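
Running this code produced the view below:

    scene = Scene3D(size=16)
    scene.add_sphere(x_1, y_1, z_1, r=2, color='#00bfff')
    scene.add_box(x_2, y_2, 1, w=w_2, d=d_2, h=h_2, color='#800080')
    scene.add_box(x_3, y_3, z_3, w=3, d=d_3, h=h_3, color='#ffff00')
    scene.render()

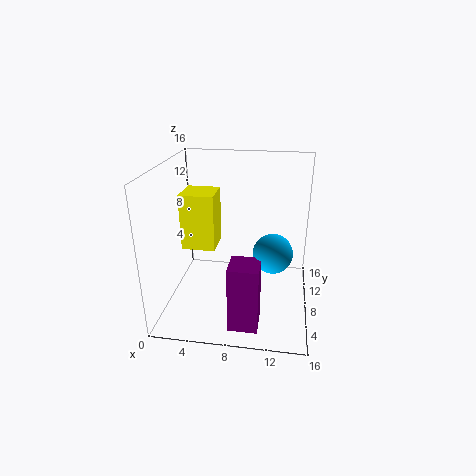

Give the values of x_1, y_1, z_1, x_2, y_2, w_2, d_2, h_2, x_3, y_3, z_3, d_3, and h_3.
x_1 = 12
y_1 = 5
z_1 = 8
x_2 = 8
y_2 = 1
w_2 = 3
d_2 = 3
h_2 = 7
x_3 = 4
y_3 = 1
z_3 = 10
d_3 = 3
h_3 = 5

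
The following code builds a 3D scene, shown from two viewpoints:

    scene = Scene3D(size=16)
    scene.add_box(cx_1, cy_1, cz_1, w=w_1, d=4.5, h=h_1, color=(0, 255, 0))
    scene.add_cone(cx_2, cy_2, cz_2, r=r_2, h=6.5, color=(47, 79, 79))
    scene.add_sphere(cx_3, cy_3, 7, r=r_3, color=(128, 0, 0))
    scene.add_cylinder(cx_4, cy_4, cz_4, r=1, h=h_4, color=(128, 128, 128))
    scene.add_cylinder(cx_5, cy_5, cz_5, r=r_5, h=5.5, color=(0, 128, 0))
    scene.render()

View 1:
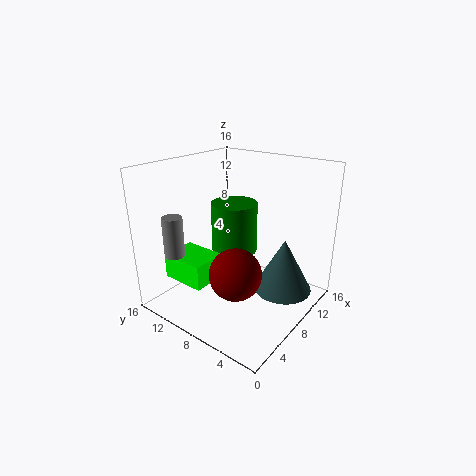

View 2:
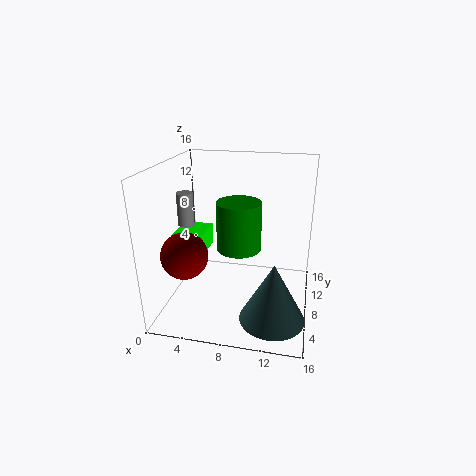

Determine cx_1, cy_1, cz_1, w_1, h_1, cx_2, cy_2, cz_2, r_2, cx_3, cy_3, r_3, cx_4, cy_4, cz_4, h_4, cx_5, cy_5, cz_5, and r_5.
cx_1 = 0.5
cy_1 = 7
cz_1 = 5.5
w_1 = 3.5
h_1 = 2.5
cx_2 = 12.5
cy_2 = 4.5
cz_2 = 0.5
r_2 = 3.5
cx_3 = 3
cy_3 = 4.5
r_3 = 2.5
cx_4 = 1
cy_4 = 10.5
cz_4 = 8
h_4 = 4
cx_5 = 8
cy_5 = 8.5
cz_5 = 6.5
r_5 = 2.5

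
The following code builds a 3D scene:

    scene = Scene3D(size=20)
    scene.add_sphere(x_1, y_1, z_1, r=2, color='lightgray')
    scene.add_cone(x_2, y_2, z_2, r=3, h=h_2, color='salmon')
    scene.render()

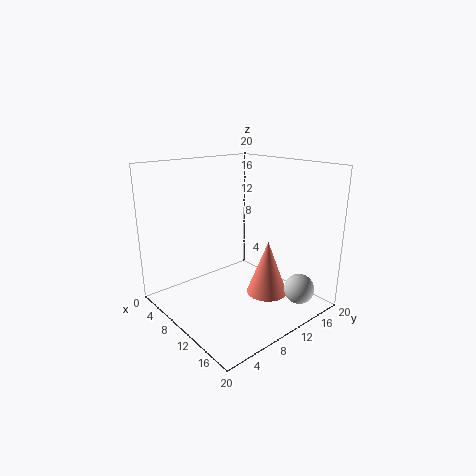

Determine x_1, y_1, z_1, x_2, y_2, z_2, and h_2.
x_1 = 18; y_1 = 14; z_1 = 4; x_2 = 12; y_2 = 14; z_2 = 1; h_2 = 8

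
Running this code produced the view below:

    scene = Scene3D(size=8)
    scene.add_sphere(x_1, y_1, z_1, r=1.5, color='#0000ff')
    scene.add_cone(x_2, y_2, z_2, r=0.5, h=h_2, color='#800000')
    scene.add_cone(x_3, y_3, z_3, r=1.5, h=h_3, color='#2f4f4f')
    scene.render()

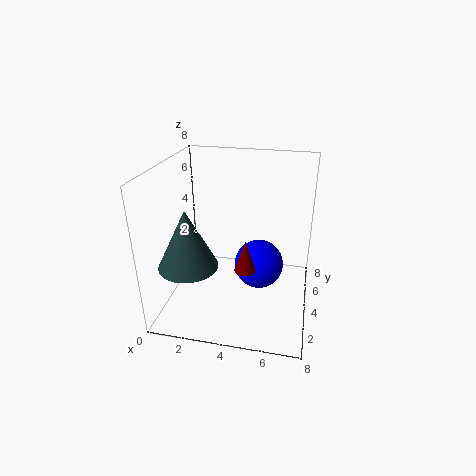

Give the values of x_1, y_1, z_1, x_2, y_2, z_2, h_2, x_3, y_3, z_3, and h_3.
x_1 = 5; y_1 = 5.5; z_1 = 1.5; x_2 = 5; y_2 = 1; z_2 = 4; h_2 = 1.5; x_3 = 2; y_3 = 1.5; z_3 = 3.5; h_3 = 3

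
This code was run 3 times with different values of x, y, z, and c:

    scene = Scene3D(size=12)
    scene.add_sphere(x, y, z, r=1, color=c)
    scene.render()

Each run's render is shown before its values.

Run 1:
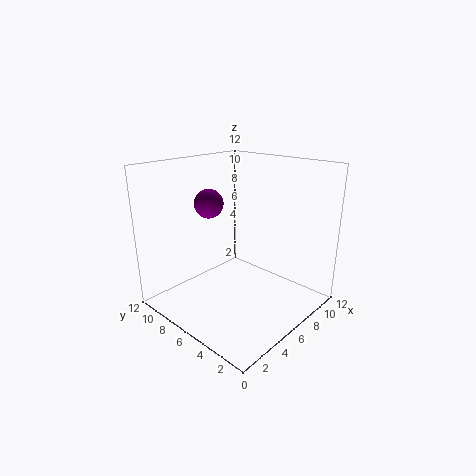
x = 2
y = 5
z = 10
c = 'purple'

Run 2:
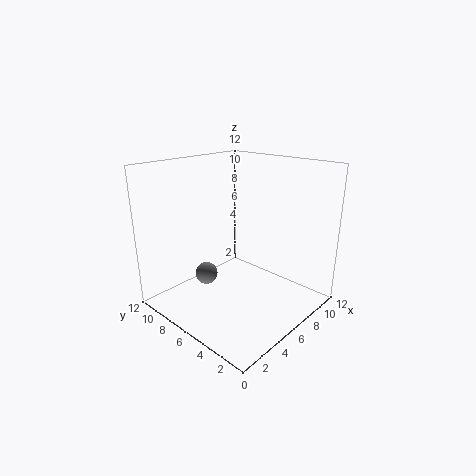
x = 5
y = 9
z = 2
c = 'gray'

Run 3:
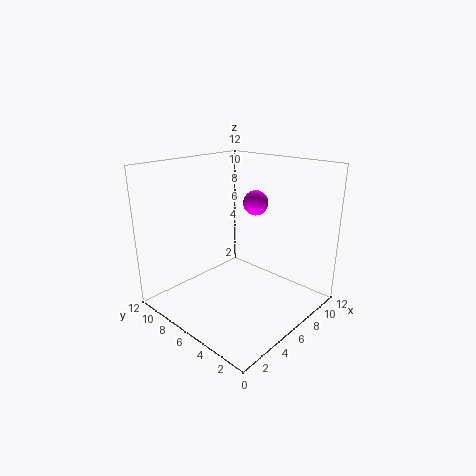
x = 7
y = 5
z = 9
c = 'magenta'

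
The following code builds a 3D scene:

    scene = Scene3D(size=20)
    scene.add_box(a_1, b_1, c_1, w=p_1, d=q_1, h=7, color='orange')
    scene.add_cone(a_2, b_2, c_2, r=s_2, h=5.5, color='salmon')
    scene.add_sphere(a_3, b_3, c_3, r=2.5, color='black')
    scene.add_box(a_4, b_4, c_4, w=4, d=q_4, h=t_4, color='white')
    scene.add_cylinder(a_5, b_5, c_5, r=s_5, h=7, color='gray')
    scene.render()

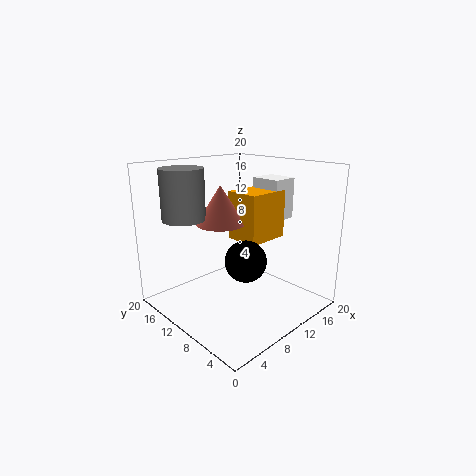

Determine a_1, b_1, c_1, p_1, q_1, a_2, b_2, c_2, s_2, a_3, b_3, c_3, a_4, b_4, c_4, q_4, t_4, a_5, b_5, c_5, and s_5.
a_1 = 11, b_1 = 8, c_1 = 9, p_1 = 6.5, q_1 = 5, a_2 = 9.5, b_2 = 13, c_2 = 11.5, s_2 = 3.5, a_3 = 6, b_3 = 4.5, c_3 = 9.5, a_4 = 15.5, b_4 = 8, c_4 = 11.5, q_4 = 4.5, t_4 = 6, a_5 = 5, b_5 = 15.5, c_5 = 12.5, s_5 = 3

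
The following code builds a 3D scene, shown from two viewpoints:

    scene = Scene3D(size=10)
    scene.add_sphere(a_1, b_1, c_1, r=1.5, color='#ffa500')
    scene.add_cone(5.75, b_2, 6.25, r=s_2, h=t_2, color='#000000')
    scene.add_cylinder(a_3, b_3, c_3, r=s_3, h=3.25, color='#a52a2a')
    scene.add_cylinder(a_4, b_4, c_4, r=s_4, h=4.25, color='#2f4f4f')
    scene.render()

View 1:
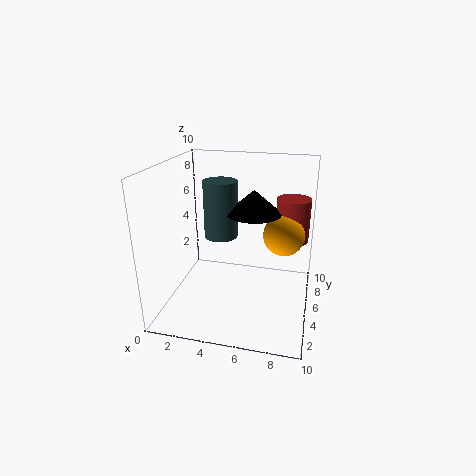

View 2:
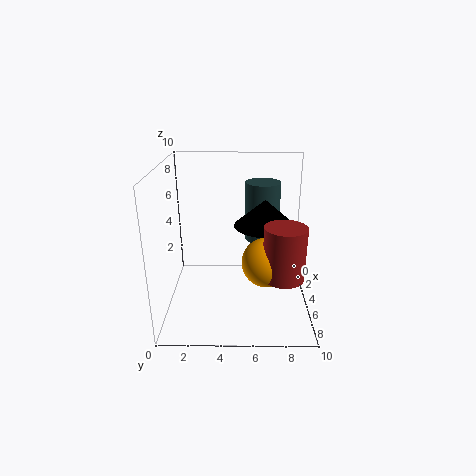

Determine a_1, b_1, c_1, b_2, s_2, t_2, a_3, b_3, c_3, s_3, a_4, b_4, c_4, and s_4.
a_1 = 8; b_1 = 6.75; c_1 = 4.75; b_2 = 6.75; s_2 = 2; t_2 = 1.75; a_3 = 8.5; b_3 = 7.75; c_3 = 4; s_3 = 1.25; a_4 = 3.25; b_4 = 6.75; c_4 = 4.25; s_4 = 1.25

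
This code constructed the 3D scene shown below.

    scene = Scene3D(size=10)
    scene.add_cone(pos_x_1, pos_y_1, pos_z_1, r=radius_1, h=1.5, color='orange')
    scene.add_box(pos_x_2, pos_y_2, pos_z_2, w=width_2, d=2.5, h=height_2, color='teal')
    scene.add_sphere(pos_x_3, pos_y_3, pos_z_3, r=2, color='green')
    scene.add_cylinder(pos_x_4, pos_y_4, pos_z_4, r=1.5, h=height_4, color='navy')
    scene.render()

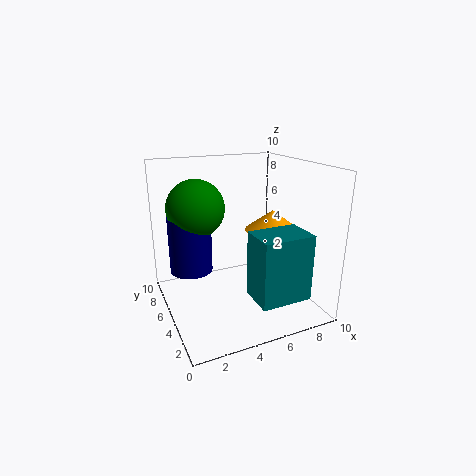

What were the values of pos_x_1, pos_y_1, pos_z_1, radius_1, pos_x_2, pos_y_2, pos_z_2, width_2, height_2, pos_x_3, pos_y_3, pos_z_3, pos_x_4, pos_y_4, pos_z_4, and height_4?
pos_x_1 = 8, pos_y_1 = 5.5, pos_z_1 = 5, radius_1 = 2, pos_x_2 = 5, pos_y_2 = 1, pos_z_2 = 1.5, width_2 = 3.5, height_2 = 4.5, pos_x_3 = 2.5, pos_y_3 = 6.5, pos_z_3 = 7, pos_x_4 = 2, pos_y_4 = 6.5, pos_z_4 = 2.5, height_4 = 4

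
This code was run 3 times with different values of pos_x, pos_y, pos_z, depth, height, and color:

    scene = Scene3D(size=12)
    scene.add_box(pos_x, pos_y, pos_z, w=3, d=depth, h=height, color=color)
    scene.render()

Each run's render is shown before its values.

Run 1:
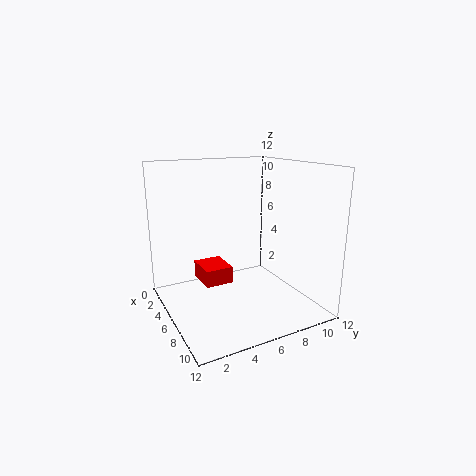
pos_x = 2; pos_y = 3.5; pos_z = 1.5; depth = 2.5; height = 1.5; color = 'red'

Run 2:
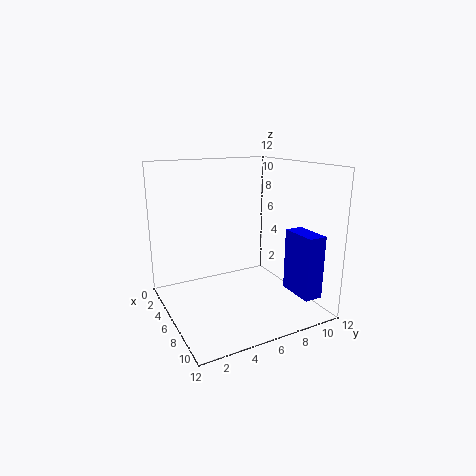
pos_x = 8.5; pos_y = 9; pos_z = 2; depth = 1.5; height = 5; color = 'blue'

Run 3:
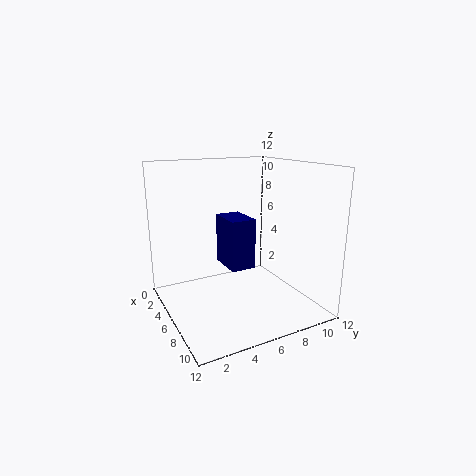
pos_x = 5; pos_y = 4.5; pos_z = 4; depth = 2; height = 4; color = 'navy'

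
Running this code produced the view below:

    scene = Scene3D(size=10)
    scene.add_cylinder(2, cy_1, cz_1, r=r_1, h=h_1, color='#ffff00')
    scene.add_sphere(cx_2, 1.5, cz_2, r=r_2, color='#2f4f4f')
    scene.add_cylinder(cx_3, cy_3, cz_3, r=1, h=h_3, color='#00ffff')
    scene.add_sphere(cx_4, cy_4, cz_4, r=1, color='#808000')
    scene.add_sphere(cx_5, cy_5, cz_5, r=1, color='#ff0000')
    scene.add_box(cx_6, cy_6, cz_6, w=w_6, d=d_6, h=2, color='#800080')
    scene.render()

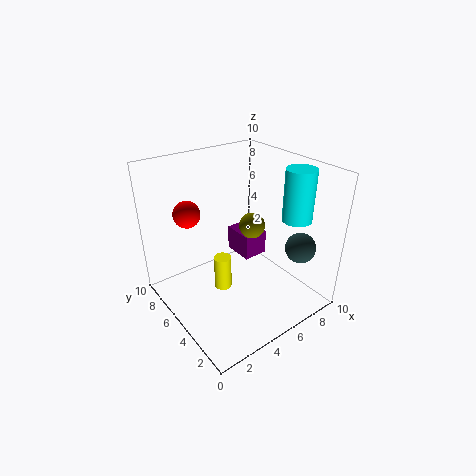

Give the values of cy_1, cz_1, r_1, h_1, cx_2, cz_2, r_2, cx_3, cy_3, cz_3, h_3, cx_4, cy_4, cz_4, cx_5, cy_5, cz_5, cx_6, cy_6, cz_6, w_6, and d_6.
cy_1 = 2.5, cz_1 = 4, r_1 = 0.5, h_1 = 2, cx_2 = 7.5, cz_2 = 5, r_2 = 1, cx_3 = 8, cy_3 = 2.5, cz_3 = 6.5, h_3 = 3.5, cx_4 = 7.5, cy_4 = 6.5, cz_4 = 4.5, cx_5 = 3, cy_5 = 8.5, cz_5 = 6, cx_6 = 7, cy_6 = 6.5, cz_6 = 1.5, w_6 = 2, d_6 = 2.5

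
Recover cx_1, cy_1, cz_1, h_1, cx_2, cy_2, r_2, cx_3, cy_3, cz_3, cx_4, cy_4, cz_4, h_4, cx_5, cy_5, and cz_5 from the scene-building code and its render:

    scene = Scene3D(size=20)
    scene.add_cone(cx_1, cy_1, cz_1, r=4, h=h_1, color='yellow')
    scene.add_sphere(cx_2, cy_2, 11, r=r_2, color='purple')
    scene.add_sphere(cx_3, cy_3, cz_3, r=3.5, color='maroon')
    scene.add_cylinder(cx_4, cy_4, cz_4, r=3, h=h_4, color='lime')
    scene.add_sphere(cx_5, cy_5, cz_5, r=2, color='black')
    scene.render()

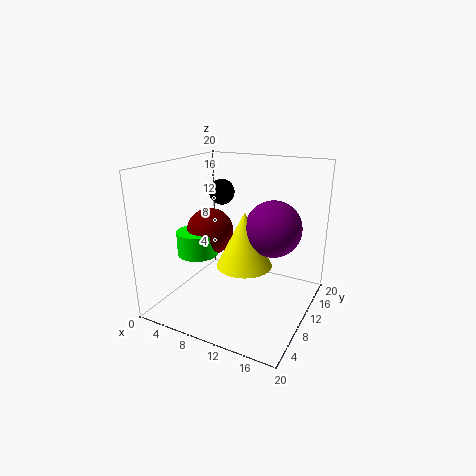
cx_1 = 10.5; cy_1 = 11; cz_1 = 5.5; h_1 = 8; cx_2 = 14; cy_2 = 13; r_2 = 4; cx_3 = 4.5; cy_3 = 11.5; cz_3 = 9.5; cx_4 = 3.5; cy_4 = 9.5; cz_4 = 6.5; h_4 = 3.5; cx_5 = 4; cy_5 = 16; cz_5 = 14.5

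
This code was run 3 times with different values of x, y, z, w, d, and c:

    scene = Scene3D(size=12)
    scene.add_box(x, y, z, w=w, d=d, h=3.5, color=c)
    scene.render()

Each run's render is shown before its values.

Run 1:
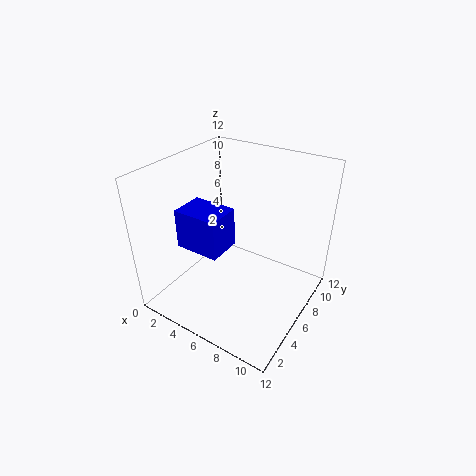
x = 1; y = 4; z = 4.5; w = 4; d = 3; c = 'blue'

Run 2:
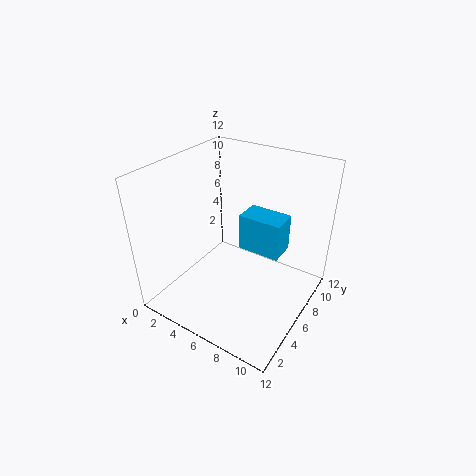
x = 4.5; y = 8.5; z = 3; w = 4; d = 2.5; c = 'deepskyblue'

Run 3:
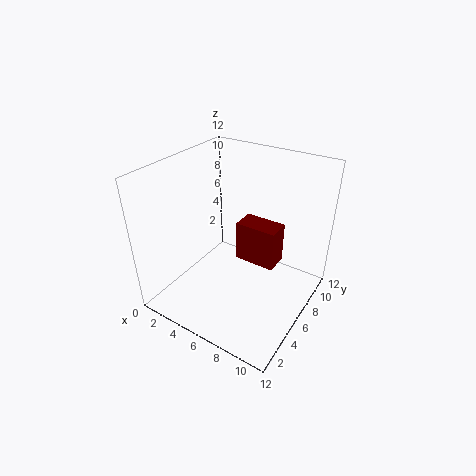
x = 5.5; y = 6.5; z = 3.5; w = 3.5; d = 2; c = 'maroon'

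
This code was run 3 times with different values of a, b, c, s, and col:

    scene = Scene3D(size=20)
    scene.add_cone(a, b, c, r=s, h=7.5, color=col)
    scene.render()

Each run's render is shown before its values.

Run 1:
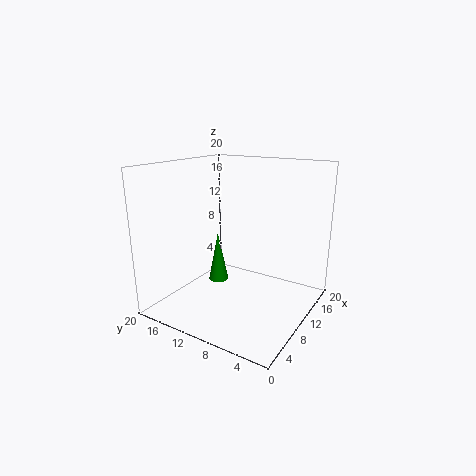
a = 11.5, b = 14.5, c = 2, s = 1.5, col = 'green'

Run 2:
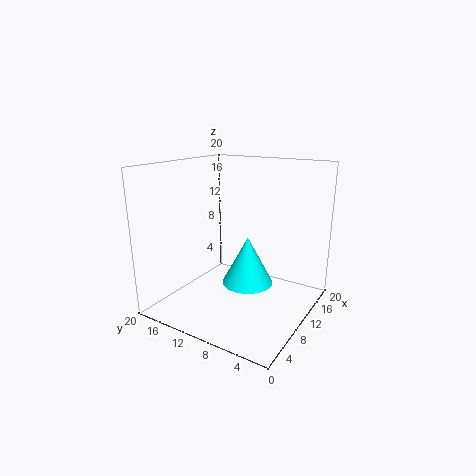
a = 14.5, b = 11, c = 1, s = 4, col = 'cyan'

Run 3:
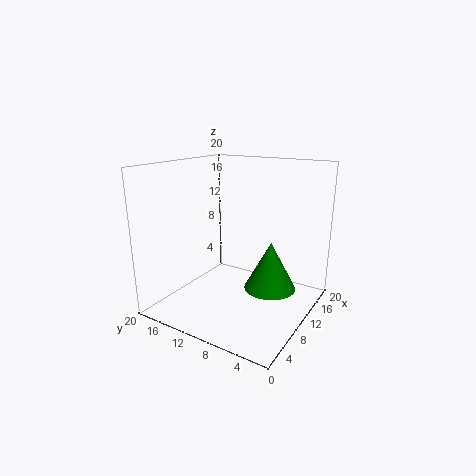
a = 15.5, b = 7.5, c = 0.5, s = 4, col = 'green'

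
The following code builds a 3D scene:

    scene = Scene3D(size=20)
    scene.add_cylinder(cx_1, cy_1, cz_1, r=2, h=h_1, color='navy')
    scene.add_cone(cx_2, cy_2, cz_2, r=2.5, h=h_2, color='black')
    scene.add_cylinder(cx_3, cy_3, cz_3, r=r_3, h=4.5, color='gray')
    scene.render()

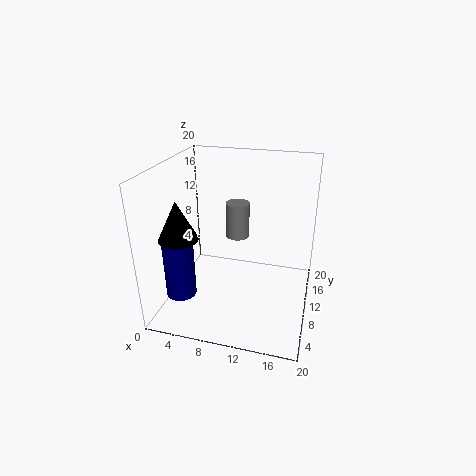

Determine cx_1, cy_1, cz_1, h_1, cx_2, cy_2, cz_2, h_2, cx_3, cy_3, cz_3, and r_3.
cx_1 = 3.5; cy_1 = 4.5; cz_1 = 3.5; h_1 = 8.5; cx_2 = 4; cy_2 = 4; cz_2 = 12; h_2 = 5; cx_3 = 10.5; cy_3 = 8; cz_3 = 11.5; r_3 = 1.5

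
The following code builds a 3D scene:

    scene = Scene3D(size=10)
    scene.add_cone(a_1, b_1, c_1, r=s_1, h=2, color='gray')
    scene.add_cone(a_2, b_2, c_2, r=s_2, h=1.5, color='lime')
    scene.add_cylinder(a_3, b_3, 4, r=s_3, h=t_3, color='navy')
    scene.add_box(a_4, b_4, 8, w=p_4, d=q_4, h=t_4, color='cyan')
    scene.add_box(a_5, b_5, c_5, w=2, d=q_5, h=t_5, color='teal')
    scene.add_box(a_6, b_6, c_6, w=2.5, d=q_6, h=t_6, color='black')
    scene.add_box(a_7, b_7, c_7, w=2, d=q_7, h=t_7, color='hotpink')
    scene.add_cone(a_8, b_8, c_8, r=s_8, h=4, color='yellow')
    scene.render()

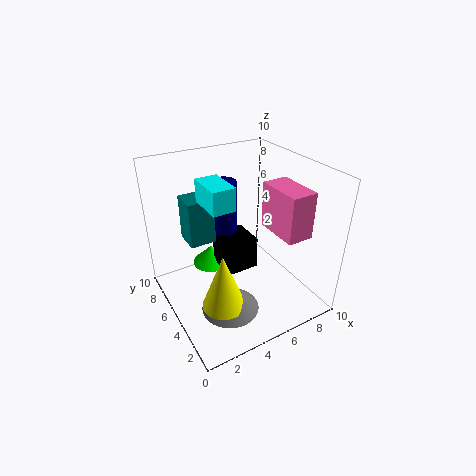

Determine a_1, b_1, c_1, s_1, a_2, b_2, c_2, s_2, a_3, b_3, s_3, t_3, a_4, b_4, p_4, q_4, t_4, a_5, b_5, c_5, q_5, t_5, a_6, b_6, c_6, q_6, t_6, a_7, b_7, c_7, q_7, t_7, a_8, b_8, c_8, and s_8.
a_1 = 3.5; b_1 = 3.5; c_1 = 0.5; s_1 = 2; a_2 = 4.5; b_2 = 8.5; c_2 = 1; s_2 = 1.5; a_3 = 5.5; b_3 = 8; s_3 = 1; t_3 = 4; a_4 = 2.5; b_4 = 3.5; p_4 = 1.5; q_4 = 2.5; t_4 = 1.5; a_5 = 2.5; b_5 = 7.5; c_5 = 3.5; q_5 = 2; t_5 = 3.5; a_6 = 4.5; b_6 = 5.5; c_6 = 1.5; q_6 = 2.5; t_6 = 2.5; a_7 = 8; b_7 = 3; c_7 = 4.5; q_7 = 3.5; t_7 = 3.5; a_8 = 3; b_8 = 3.5; c_8 = 1; s_8 = 1.5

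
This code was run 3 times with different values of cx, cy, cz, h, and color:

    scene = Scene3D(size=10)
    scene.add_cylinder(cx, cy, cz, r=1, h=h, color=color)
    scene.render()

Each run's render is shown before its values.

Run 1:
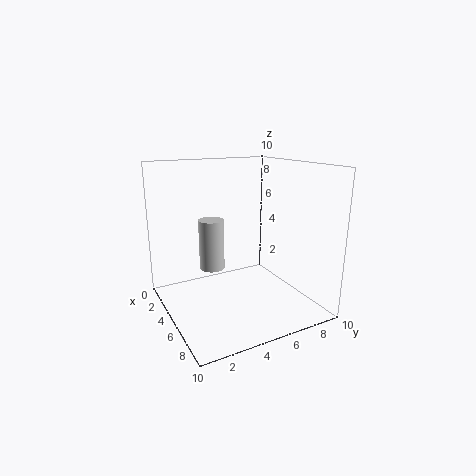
cx = 1.5, cy = 4.5, cz = 1.5, h = 4, color = 'lightgray'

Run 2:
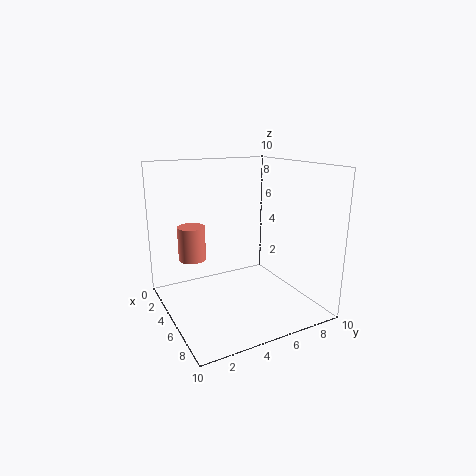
cx = 2.5, cy = 2.5, cz = 3, h = 2.5, color = 'salmon'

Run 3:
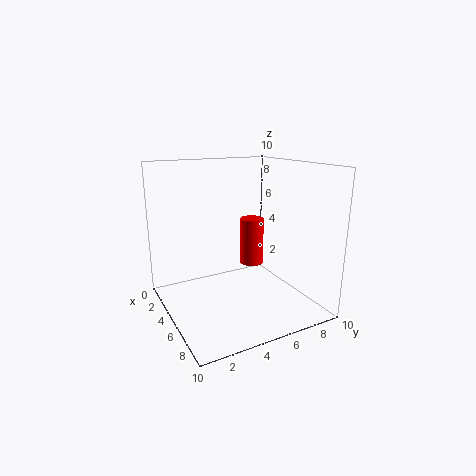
cx = 1, cy = 8.5, cz = 1, h = 4, color = 'red'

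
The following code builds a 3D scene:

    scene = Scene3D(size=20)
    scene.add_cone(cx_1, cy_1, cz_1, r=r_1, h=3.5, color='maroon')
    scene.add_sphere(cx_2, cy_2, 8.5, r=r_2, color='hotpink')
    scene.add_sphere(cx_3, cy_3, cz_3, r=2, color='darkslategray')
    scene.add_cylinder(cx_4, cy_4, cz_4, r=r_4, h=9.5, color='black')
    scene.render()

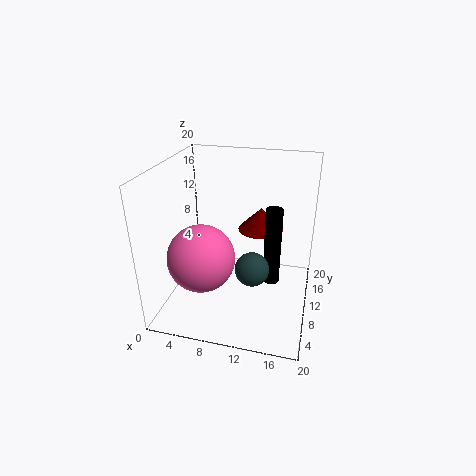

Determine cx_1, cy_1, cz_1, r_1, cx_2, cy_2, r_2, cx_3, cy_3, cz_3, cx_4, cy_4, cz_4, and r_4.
cx_1 = 12
cy_1 = 16.5
cz_1 = 8.5
r_1 = 3.5
cx_2 = 6
cy_2 = 6
r_2 = 4.5
cx_3 = 13.5
cy_3 = 3
cz_3 = 10
cx_4 = 15.5
cy_4 = 5
cz_4 = 7.5
r_4 = 1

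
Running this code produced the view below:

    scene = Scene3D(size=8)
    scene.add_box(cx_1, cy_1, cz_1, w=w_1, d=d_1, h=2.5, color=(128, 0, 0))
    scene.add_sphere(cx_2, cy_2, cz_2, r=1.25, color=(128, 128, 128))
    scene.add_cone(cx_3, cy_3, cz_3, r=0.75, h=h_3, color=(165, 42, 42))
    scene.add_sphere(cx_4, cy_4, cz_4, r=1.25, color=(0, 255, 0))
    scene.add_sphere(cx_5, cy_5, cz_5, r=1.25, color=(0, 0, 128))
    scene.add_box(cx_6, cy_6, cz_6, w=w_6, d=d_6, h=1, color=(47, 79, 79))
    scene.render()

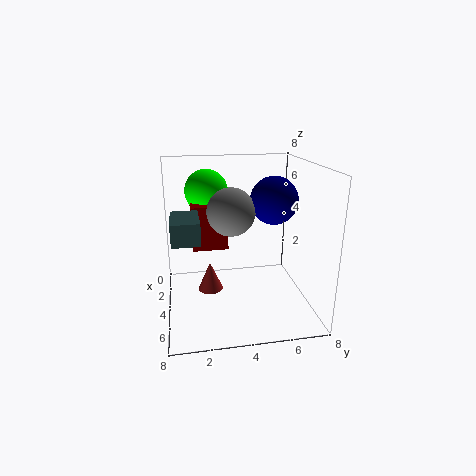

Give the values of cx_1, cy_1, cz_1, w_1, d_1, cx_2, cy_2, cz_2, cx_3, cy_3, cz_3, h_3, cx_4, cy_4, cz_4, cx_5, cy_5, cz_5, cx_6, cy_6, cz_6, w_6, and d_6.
cx_1 = 2; cy_1 = 1.5; cz_1 = 3.25; w_1 = 1.75; d_1 = 2; cx_2 = 4.75; cy_2 = 3.5; cz_2 = 5.75; cx_3 = 2.75; cy_3 = 2.5; cz_3 = 0.25; h_3 = 1.75; cx_4 = 2; cy_4 = 2.5; cz_4 = 6.25; cx_5 = 4.75; cy_5 = 5.75; cz_5 = 6.25; cx_6 = 5.75; cy_6 = 0.5; cz_6 = 5.25; w_6 = 2; d_6 = 1.25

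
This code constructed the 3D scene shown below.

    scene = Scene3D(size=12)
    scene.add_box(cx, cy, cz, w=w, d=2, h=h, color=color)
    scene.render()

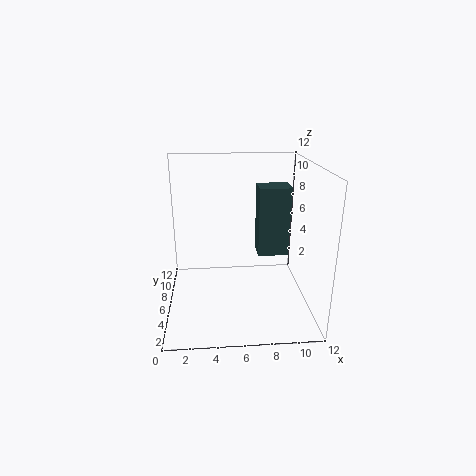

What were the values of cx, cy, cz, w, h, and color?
cx = 7.5; cy = 4.5; cz = 5; w = 2.5; h = 5.5; color = 'darkslategray'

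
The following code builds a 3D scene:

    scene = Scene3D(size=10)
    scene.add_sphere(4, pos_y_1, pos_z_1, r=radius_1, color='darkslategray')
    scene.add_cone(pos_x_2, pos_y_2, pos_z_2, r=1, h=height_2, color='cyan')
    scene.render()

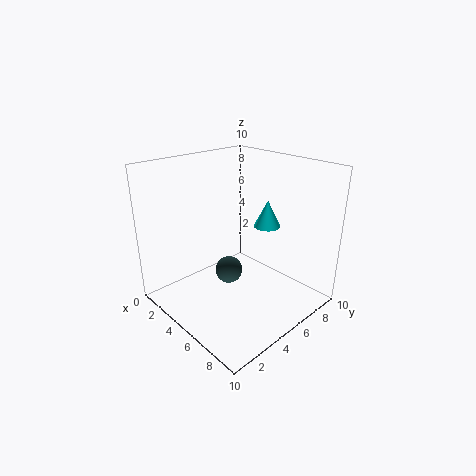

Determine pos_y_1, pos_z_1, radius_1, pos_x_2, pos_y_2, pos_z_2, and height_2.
pos_y_1 = 5; pos_z_1 = 2; radius_1 = 1; pos_x_2 = 5; pos_y_2 = 8; pos_z_2 = 5; height_2 = 2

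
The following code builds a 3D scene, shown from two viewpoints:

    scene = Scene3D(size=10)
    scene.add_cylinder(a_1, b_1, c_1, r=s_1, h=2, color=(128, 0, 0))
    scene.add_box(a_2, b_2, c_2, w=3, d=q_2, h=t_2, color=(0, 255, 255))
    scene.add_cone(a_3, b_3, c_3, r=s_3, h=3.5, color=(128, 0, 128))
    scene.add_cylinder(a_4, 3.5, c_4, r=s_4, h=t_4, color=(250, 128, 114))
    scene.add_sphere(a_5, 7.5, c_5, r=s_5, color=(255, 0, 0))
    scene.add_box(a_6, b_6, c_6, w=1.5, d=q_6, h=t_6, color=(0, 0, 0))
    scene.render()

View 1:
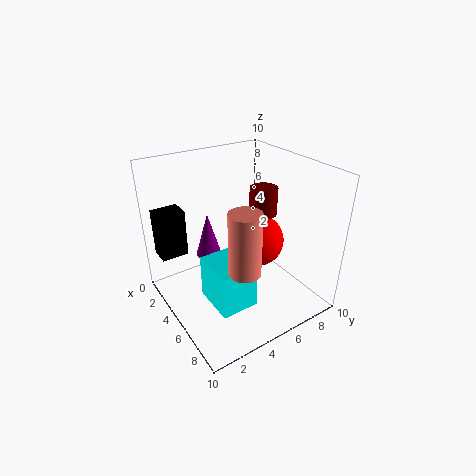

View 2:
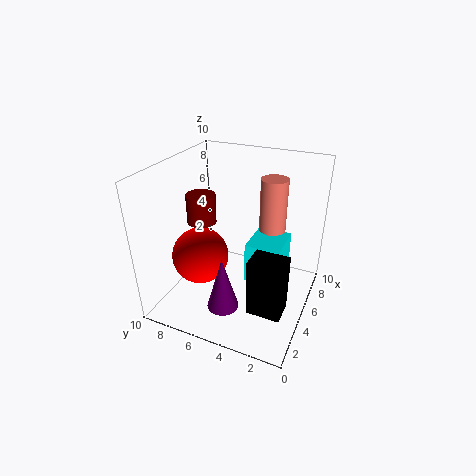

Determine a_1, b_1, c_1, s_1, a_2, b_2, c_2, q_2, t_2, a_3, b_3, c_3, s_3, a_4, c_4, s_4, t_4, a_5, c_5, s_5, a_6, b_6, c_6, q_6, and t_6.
a_1 = 4.5, b_1 = 7.5, c_1 = 6, s_1 = 1, a_2 = 5, b_2 = 2, c_2 = 1.5, q_2 = 2.5, t_2 = 3, a_3 = 1.5, b_3 = 4.5, c_3 = 2, s_3 = 1, a_4 = 8, c_4 = 4.5, s_4 = 1, t_4 = 4, a_5 = 4, c_5 = 3.5, s_5 = 2, a_6 = 0.5, b_6 = 0.5, c_6 = 3, q_6 = 2, t_6 = 3.5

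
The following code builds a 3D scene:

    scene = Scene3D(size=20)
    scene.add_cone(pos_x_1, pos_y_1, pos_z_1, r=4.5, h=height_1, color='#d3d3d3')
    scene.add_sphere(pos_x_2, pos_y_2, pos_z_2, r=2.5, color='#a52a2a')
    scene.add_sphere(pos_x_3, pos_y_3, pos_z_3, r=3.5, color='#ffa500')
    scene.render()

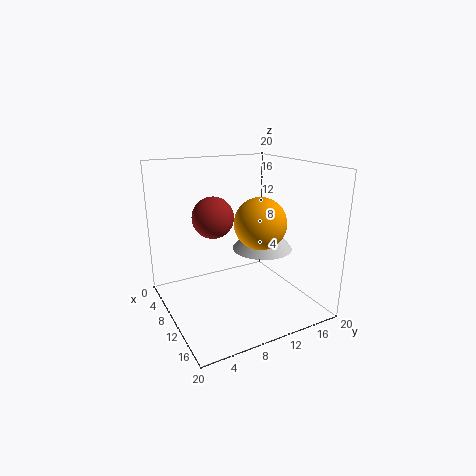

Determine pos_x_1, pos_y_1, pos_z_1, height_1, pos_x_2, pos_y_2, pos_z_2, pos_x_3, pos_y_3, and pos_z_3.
pos_x_1 = 8.5; pos_y_1 = 15; pos_z_1 = 7; height_1 = 5.5; pos_x_2 = 13; pos_y_2 = 5; pos_z_2 = 14.5; pos_x_3 = 12.5; pos_y_3 = 12; pos_z_3 = 12.5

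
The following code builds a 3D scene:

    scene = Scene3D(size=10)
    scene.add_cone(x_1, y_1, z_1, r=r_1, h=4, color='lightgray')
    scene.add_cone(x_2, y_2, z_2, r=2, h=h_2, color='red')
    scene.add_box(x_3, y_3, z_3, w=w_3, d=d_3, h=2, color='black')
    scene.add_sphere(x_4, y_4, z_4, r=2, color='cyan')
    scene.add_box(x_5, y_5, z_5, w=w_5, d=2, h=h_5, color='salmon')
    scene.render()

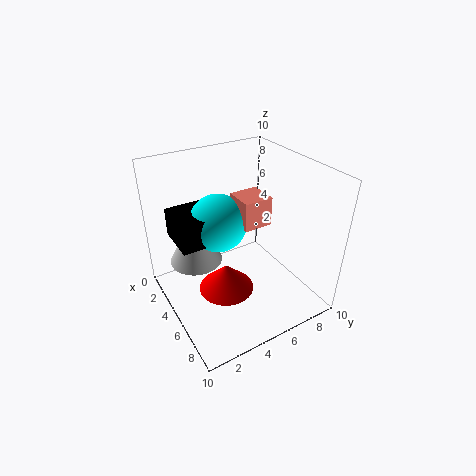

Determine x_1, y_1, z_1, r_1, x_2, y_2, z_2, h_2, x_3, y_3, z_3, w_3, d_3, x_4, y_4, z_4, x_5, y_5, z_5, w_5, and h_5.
x_1 = 2
y_1 = 3
z_1 = 2
r_1 = 2
x_2 = 5
y_2 = 4
z_2 = 1
h_2 = 2
x_3 = 2
y_3 = 1
z_3 = 5
w_3 = 3
d_3 = 3
x_4 = 4
y_4 = 4
z_4 = 6
x_5 = 4
y_5 = 5
z_5 = 6
w_5 = 2
h_5 = 2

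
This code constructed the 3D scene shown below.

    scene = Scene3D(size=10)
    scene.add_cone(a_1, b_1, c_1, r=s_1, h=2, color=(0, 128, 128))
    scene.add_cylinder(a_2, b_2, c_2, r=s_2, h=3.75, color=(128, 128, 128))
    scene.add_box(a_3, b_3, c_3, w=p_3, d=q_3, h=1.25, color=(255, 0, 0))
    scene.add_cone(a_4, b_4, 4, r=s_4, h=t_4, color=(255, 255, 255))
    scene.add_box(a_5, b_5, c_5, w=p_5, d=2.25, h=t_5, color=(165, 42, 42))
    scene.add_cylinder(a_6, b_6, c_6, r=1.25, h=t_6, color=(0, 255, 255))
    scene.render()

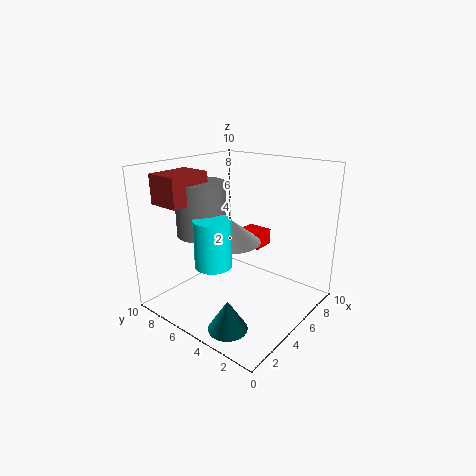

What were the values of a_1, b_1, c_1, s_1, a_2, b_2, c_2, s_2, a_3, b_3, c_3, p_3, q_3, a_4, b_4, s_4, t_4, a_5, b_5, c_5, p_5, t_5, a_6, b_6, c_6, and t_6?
a_1 = 1.5, b_1 = 3, c_1 = 0.5, s_1 = 1.25, a_2 = 4, b_2 = 7.5, c_2 = 5, s_2 = 1.75, a_3 = 7.75, b_3 = 5.25, c_3 = 3, p_3 = 1.75, q_3 = 2, a_4 = 6, b_4 = 6.5, s_4 = 2.25, t_4 = 1.75, a_5 = 1.25, b_5 = 7, c_5 = 7.5, p_5 = 3, t_5 = 2, a_6 = 3, b_6 = 5.5, c_6 = 3.5, t_6 = 3.25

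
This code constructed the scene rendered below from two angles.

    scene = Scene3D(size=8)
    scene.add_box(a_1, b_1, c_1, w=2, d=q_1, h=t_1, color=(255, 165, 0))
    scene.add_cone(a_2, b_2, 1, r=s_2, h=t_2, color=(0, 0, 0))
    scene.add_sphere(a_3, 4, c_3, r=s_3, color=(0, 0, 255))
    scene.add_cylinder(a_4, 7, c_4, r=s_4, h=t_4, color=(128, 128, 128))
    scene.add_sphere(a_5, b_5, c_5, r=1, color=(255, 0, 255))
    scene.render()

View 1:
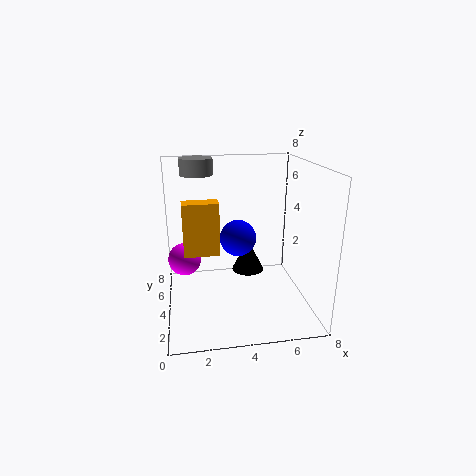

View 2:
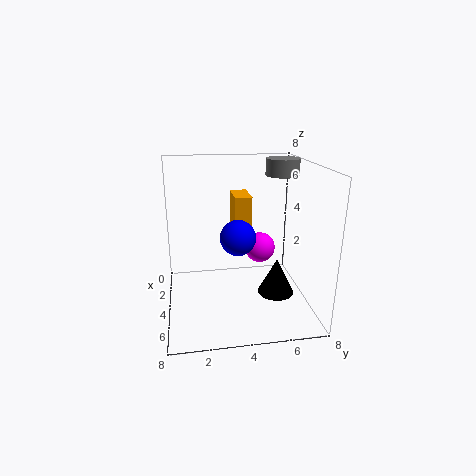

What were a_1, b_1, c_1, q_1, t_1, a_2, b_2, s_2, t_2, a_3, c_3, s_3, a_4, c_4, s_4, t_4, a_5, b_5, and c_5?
a_1 = 1
b_1 = 4
c_1 = 3
q_1 = 1
t_1 = 3
a_2 = 5
b_2 = 6
s_2 = 1
t_2 = 2
a_3 = 4
c_3 = 4
s_3 = 1
a_4 = 2
c_4 = 7
s_4 = 1
t_4 = 1
a_5 = 1
b_5 = 6
c_5 = 2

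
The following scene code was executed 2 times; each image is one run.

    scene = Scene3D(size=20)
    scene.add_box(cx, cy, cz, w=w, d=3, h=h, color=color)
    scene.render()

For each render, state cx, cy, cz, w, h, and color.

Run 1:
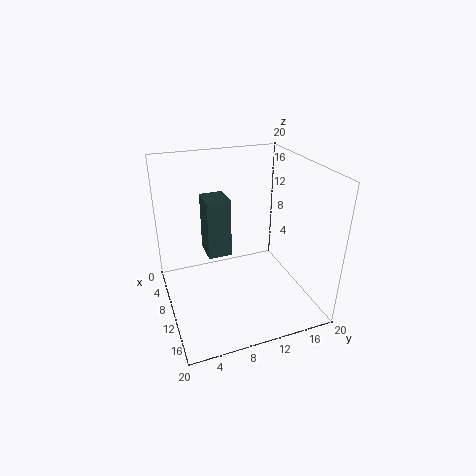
cx = 9.5, cy = 5, cz = 9.5, w = 3.5, h = 7.5, color = 'darkslategray'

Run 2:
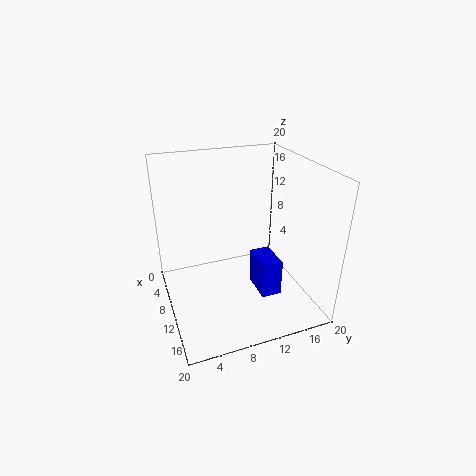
cx = 7.5, cy = 13, cz = 0.5, w = 5, h = 5.5, color = 'blue'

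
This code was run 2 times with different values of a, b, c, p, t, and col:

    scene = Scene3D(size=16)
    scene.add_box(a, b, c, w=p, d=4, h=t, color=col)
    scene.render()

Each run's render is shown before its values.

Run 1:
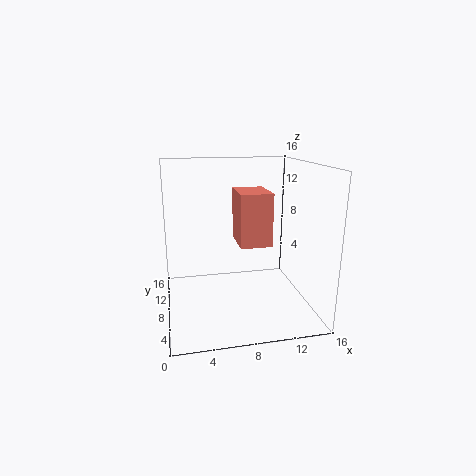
a = 7; b = 2; c = 9; p = 3; t = 5; col = 'salmon'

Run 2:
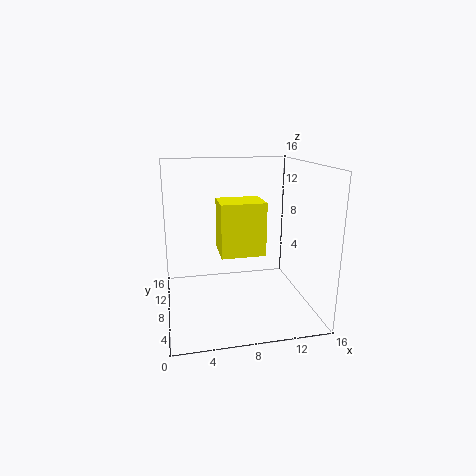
a = 6; b = 7; c = 6; p = 5; t = 6; col = 'yellow'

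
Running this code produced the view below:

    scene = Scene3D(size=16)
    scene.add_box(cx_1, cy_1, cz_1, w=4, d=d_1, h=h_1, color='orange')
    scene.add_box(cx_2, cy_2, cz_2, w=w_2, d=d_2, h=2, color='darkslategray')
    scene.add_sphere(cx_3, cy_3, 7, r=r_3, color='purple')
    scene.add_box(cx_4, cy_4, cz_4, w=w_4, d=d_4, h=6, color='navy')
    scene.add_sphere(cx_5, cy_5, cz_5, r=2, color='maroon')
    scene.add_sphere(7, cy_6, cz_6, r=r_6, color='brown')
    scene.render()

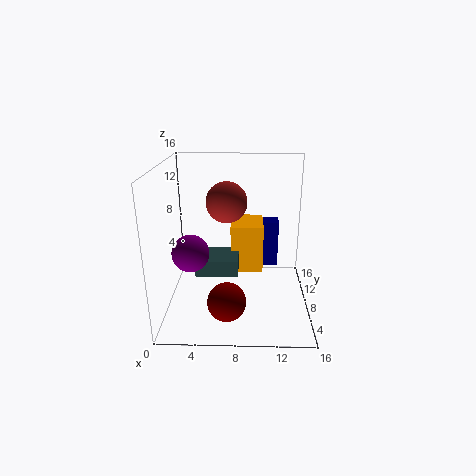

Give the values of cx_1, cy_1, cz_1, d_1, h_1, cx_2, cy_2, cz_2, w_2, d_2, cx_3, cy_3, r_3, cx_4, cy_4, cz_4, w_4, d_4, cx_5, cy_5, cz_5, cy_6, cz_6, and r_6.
cx_1 = 7
cy_1 = 11
cz_1 = 2
d_1 = 5
h_1 = 6
cx_2 = 3
cy_2 = 8
cz_2 = 3
w_2 = 5
d_2 = 4
cx_3 = 3
cy_3 = 6
r_3 = 2
cx_4 = 10
cy_4 = 13
cz_4 = 2
w_4 = 3
d_4 = 2
cx_5 = 7
cy_5 = 3
cz_5 = 3
cy_6 = 5
cz_6 = 13
r_6 = 2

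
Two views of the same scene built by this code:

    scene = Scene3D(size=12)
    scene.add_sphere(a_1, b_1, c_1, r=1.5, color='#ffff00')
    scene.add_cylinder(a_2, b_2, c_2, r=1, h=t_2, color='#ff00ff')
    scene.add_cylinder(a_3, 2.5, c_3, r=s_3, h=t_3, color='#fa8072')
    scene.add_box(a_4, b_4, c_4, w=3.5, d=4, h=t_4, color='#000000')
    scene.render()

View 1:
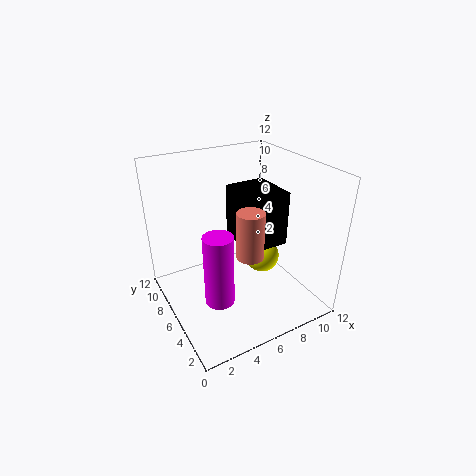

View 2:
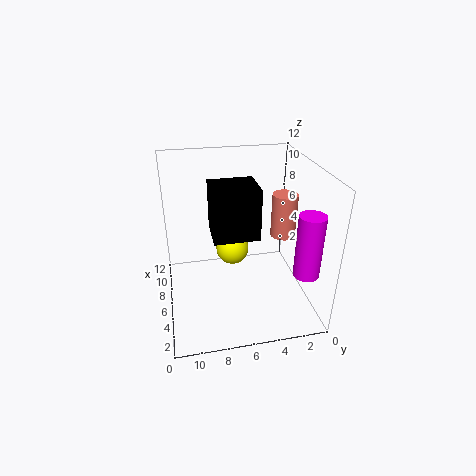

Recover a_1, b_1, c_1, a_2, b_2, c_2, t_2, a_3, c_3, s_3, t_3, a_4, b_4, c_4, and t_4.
a_1 = 8.5
b_1 = 6
c_1 = 3.5
a_2 = 2
b_2 = 1.5
c_2 = 4.5
t_2 = 5
a_3 = 5
c_3 = 6.5
s_3 = 1
t_3 = 3.5
a_4 = 6
b_4 = 4
c_4 = 5.5
t_4 = 4.5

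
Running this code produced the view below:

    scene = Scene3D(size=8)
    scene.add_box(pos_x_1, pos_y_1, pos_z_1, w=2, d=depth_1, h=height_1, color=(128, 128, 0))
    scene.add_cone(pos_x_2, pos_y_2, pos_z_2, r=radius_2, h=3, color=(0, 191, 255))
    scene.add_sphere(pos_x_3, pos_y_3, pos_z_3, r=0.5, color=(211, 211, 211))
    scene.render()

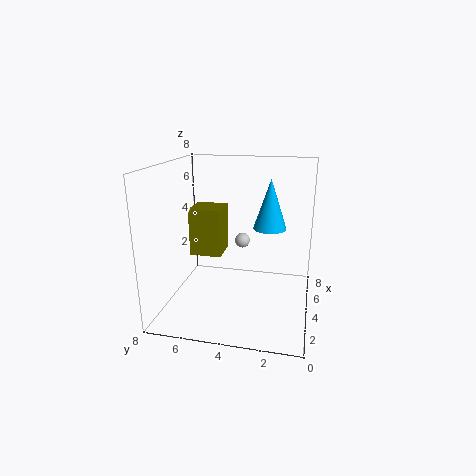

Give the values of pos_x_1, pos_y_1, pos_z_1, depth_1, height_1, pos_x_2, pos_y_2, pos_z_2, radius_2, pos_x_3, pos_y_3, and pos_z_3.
pos_x_1 = 5.5
pos_y_1 = 5.5
pos_z_1 = 2
depth_1 = 2
height_1 = 3
pos_x_2 = 6
pos_y_2 = 2.5
pos_z_2 = 4
radius_2 = 1
pos_x_3 = 7.5
pos_y_3 = 4.5
pos_z_3 = 2.5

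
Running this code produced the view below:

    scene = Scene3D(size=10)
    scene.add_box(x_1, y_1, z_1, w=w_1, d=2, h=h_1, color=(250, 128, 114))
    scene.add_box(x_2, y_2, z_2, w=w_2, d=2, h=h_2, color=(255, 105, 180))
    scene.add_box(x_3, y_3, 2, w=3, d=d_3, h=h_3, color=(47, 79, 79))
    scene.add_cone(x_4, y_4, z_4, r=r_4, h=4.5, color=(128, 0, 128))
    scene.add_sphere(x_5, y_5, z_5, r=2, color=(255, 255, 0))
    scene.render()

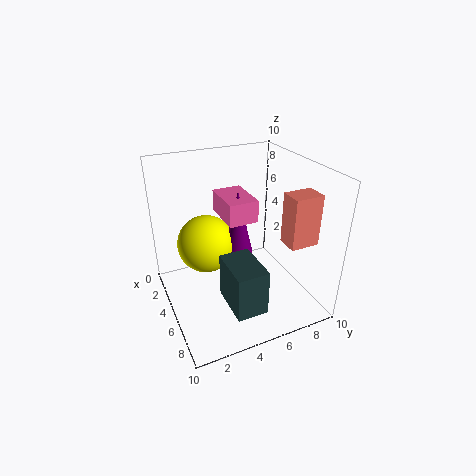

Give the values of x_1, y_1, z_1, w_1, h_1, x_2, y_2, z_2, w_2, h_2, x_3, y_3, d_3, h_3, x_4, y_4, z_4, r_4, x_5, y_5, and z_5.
x_1 = 6.5; y_1 = 7.5; z_1 = 5; w_1 = 1.5; h_1 = 3.5; x_2 = 3; y_2 = 4; z_2 = 6.5; w_2 = 3; h_2 = 1.5; x_3 = 6.5; y_3 = 3; d_3 = 2; h_3 = 3; x_4 = 5; y_4 = 5; z_4 = 4; r_4 = 1; x_5 = 4; y_5 = 3; z_5 = 4.5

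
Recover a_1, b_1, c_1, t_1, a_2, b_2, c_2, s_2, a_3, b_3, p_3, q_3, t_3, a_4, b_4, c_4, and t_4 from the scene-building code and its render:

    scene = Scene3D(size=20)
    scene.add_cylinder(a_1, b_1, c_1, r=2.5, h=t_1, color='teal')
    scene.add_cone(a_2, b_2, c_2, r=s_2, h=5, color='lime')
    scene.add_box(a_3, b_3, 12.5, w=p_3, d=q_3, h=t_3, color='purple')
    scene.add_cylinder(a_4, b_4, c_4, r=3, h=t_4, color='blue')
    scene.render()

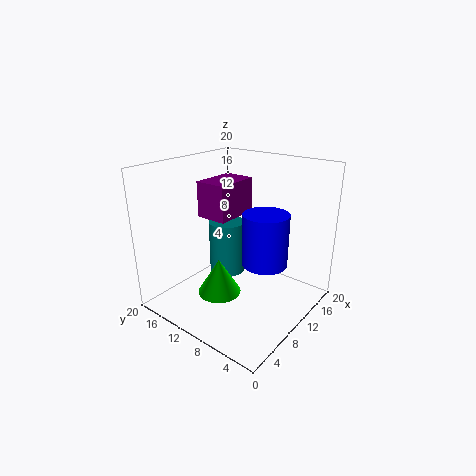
a_1 = 10, b_1 = 12, c_1 = 4.5, t_1 = 7.5, a_2 = 7, b_2 = 11, c_2 = 2.5, s_2 = 3, a_3 = 8, b_3 = 11, p_3 = 6.5, q_3 = 4.5, t_3 = 5, a_4 = 10, b_4 = 5.5, c_4 = 7.5, t_4 = 7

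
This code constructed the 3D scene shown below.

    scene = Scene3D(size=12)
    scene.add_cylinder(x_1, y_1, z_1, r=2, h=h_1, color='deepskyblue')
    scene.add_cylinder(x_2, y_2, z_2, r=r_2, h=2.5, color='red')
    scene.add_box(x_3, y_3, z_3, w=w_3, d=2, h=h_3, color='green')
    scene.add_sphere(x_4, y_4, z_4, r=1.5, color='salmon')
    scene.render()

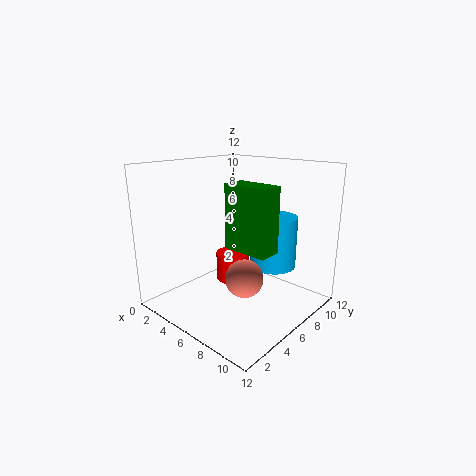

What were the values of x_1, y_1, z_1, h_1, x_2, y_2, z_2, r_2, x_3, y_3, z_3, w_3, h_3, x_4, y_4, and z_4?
x_1 = 7.5, y_1 = 9, z_1 = 3, h_1 = 4.5, x_2 = 4.5, y_2 = 7, z_2 = 1.5, r_2 = 1.5, x_3 = 5, y_3 = 5.5, z_3 = 5, w_3 = 4, h_3 = 5.5, x_4 = 8, y_4 = 4.5, z_4 = 3.5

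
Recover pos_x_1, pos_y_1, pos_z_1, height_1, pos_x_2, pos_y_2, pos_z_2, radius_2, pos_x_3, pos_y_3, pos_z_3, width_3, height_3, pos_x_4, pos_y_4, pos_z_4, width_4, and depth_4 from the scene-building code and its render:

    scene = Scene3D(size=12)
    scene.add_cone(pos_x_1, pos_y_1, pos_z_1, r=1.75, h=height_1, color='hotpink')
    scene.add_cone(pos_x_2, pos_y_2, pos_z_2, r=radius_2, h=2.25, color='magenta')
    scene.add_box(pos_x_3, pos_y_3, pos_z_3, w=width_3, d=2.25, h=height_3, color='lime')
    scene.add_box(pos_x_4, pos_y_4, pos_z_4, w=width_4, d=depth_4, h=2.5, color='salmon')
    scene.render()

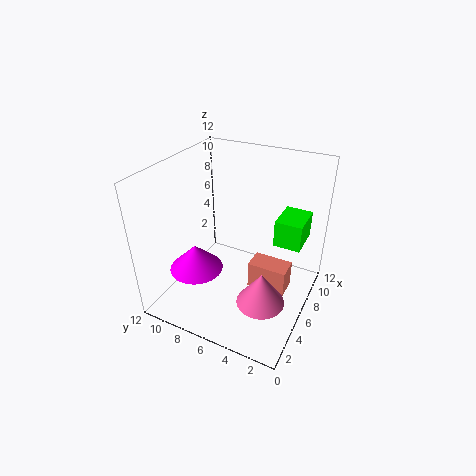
pos_x_1 = 2.25; pos_y_1 = 2.25; pos_z_1 = 3.75; height_1 = 2.5; pos_x_2 = 4; pos_y_2 = 9; pos_z_2 = 3.25; radius_2 = 2.25; pos_x_3 = 7; pos_y_3 = 1; pos_z_3 = 5.5; width_3 = 3; height_3 = 2.25; pos_x_4 = 7; pos_y_4 = 2; pos_z_4 = 0.25; width_4 = 2; depth_4 = 3.5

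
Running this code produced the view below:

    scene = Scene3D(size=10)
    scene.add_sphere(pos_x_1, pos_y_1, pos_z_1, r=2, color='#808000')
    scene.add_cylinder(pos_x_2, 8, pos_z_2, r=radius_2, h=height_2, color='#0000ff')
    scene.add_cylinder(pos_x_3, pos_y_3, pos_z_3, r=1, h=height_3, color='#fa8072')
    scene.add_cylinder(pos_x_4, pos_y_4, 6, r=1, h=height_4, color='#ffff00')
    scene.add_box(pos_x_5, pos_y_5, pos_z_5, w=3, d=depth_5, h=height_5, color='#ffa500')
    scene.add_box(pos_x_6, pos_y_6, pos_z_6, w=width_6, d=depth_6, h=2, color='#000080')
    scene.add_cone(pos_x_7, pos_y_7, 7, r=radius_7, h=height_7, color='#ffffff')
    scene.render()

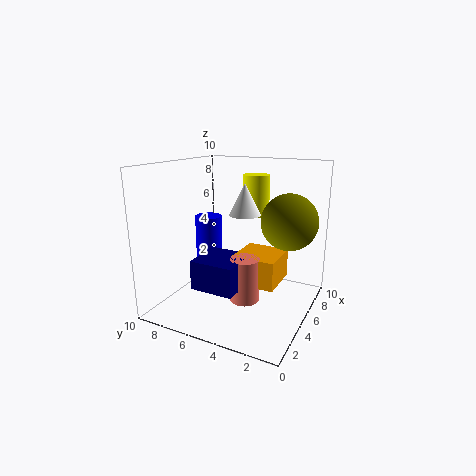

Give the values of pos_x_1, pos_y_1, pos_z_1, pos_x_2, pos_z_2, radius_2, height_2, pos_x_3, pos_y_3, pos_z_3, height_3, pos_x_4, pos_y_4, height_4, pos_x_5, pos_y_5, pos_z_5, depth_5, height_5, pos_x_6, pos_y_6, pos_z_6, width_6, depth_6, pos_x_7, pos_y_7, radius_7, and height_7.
pos_x_1 = 7; pos_y_1 = 2; pos_z_1 = 6; pos_x_2 = 6; pos_z_2 = 2; radius_2 = 1; height_2 = 4; pos_x_3 = 4; pos_y_3 = 4; pos_z_3 = 1; height_3 = 3; pos_x_4 = 8; pos_y_4 = 5; height_4 = 3; pos_x_5 = 4; pos_y_5 = 2; pos_z_5 = 2; depth_5 = 3; height_5 = 2; pos_x_6 = 2; pos_y_6 = 4; pos_z_6 = 2; width_6 = 3; depth_6 = 3; pos_x_7 = 4; pos_y_7 = 4; radius_7 = 1; height_7 = 2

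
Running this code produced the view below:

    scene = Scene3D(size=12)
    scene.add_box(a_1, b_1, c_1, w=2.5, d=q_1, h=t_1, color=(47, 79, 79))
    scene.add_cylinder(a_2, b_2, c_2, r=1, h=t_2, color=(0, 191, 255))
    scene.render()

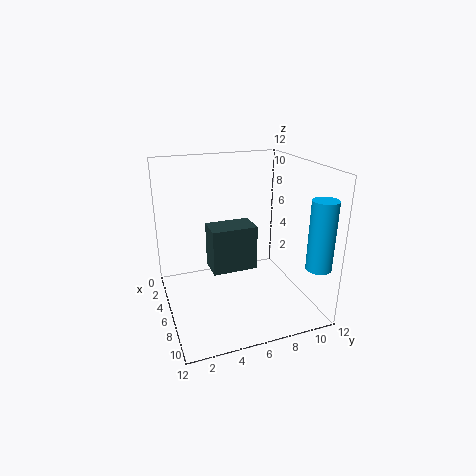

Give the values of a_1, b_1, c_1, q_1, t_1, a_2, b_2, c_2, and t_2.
a_1 = 3
b_1 = 4
c_1 = 2.5
q_1 = 4
t_1 = 4
a_2 = 10.5
b_2 = 11
c_2 = 4.5
t_2 = 5.5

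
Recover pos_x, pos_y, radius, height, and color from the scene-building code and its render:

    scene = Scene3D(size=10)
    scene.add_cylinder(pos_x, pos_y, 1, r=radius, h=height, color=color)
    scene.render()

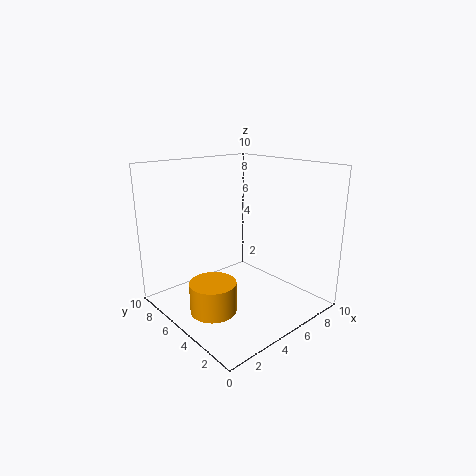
pos_x = 2; pos_y = 4; radius = 1.5; height = 2; color = 'orange'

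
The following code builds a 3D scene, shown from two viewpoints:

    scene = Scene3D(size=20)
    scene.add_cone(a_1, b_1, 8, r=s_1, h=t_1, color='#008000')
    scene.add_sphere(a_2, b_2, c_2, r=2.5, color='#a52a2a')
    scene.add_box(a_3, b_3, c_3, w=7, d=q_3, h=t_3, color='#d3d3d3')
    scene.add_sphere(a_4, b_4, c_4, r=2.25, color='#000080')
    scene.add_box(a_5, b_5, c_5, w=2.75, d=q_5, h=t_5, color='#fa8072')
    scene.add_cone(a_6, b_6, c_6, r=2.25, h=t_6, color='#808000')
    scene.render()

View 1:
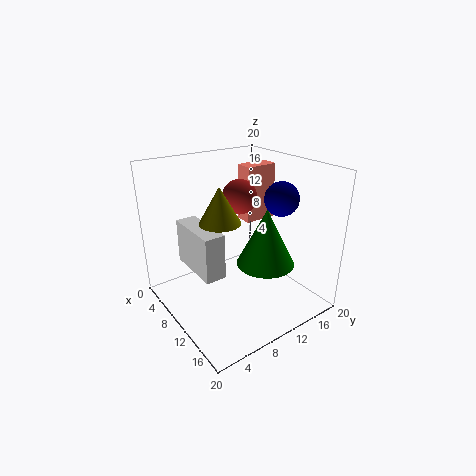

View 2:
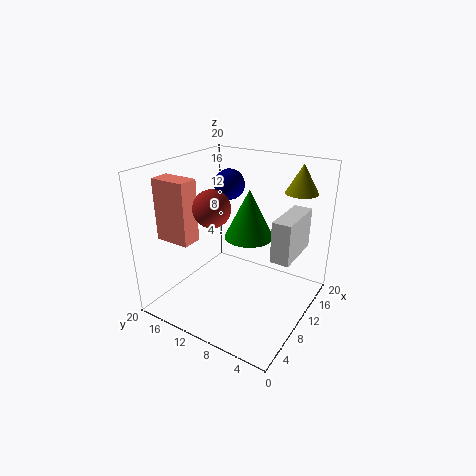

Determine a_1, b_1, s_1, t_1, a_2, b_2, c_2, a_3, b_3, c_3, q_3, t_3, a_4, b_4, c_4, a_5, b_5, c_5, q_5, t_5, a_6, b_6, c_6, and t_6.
a_1 = 14.75
b_1 = 11
s_1 = 3.75
t_1 = 7.5
a_2 = 7.25
b_2 = 12.25
c_2 = 14.75
a_3 = 8.5
b_3 = 1.75
c_3 = 8.75
q_3 = 2.5
t_3 = 5.5
a_4 = 14
b_4 = 14
c_4 = 16
a_5 = 4
b_5 = 14.25
c_5 = 10
q_5 = 5
t_5 = 8.5
a_6 = 15.75
b_6 = 3.5
c_6 = 16
t_6 = 4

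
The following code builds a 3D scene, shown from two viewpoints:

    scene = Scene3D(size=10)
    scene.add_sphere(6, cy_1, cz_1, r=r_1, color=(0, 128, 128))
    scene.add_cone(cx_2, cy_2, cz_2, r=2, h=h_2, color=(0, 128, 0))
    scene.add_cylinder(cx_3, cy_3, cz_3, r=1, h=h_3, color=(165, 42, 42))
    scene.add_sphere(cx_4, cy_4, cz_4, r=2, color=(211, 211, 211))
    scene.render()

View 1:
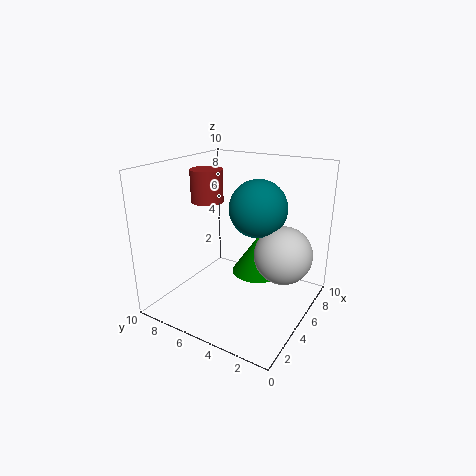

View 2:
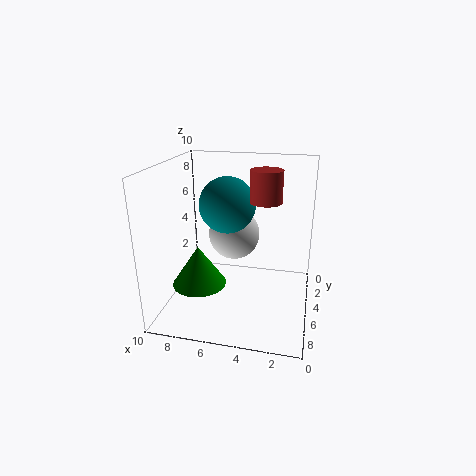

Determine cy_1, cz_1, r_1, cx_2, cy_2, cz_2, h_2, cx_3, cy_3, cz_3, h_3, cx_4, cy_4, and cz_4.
cy_1 = 4; cz_1 = 7; r_1 = 2; cx_2 = 8; cy_2 = 5; cz_2 = 1; h_2 = 3; cx_3 = 3; cy_3 = 6; cz_3 = 8; h_3 = 2; cx_4 = 6; cy_4 = 2; cz_4 = 4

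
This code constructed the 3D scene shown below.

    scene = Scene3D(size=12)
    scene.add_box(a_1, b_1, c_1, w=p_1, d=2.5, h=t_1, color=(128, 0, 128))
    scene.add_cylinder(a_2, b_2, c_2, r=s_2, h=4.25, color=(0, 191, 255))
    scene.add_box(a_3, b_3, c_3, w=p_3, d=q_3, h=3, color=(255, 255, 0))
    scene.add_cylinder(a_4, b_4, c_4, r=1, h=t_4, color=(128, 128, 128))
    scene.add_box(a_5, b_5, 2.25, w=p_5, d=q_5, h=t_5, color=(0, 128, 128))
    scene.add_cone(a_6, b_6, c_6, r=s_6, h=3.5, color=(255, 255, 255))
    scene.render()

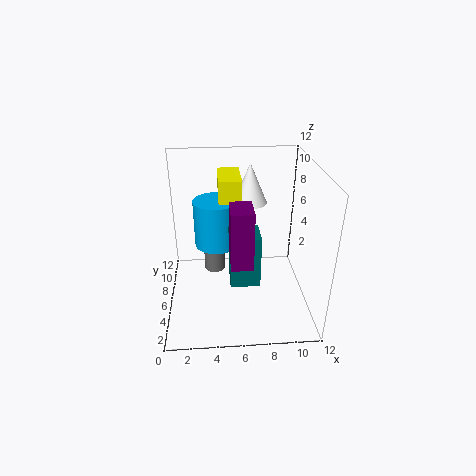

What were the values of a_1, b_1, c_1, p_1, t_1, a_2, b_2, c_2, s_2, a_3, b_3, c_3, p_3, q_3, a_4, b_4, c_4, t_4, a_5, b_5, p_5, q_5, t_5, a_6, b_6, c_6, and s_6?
a_1 = 5.25
b_1 = 3
c_1 = 4.75
p_1 = 1.75
t_1 = 4.75
a_2 = 4.25
b_2 = 8.75
c_2 = 4
s_2 = 2
a_3 = 4.5
b_3 = 7.75
c_3 = 7.25
p_3 = 2
q_3 = 4
a_4 = 4
b_4 = 9.25
c_4 = 1
t_4 = 3.25
a_5 = 5.25
b_5 = 4.25
p_5 = 2.5
q_5 = 2.5
t_5 = 4.5
a_6 = 7.25
b_6 = 8.75
c_6 = 8
s_6 = 1.5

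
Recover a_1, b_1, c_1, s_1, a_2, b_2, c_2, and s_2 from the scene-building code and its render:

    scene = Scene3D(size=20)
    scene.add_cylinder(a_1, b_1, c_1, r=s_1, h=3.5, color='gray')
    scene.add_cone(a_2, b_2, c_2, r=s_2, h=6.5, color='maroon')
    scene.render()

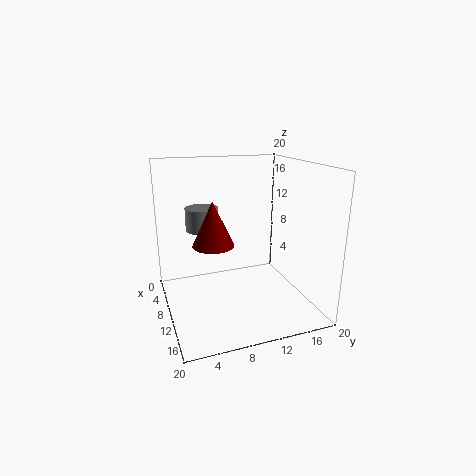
a_1 = 3.5, b_1 = 6.5, c_1 = 9.5, s_1 = 2.5, a_2 = 8, b_2 = 7, c_2 = 8.5, s_2 = 3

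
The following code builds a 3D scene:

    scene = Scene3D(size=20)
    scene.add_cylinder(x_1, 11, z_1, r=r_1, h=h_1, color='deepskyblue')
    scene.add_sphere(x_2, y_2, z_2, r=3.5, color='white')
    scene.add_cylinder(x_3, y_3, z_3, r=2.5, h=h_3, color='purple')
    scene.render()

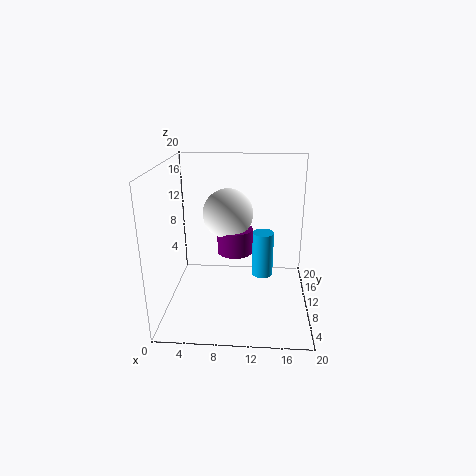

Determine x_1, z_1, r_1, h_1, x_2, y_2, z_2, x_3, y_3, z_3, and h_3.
x_1 = 13.5, z_1 = 4, r_1 = 1.5, h_1 = 6.5, x_2 = 8.5, y_2 = 11.5, z_2 = 13, x_3 = 9.5, y_3 = 11, z_3 = 7.5, h_3 = 3.5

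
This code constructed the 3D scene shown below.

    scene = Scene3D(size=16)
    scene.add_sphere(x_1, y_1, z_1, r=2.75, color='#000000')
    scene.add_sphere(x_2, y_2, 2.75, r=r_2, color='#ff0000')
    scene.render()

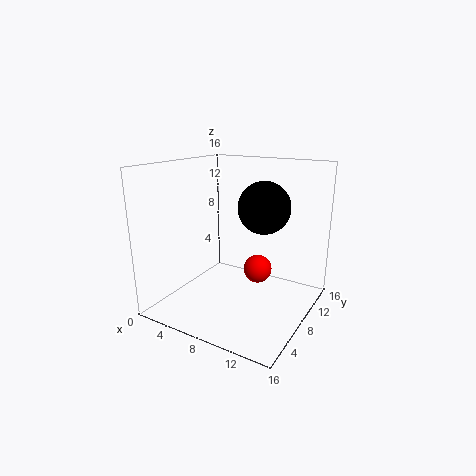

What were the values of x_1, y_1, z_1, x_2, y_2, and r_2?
x_1 = 11, y_1 = 8.25, z_1 = 11.75, x_2 = 8.5, y_2 = 12, r_2 = 1.75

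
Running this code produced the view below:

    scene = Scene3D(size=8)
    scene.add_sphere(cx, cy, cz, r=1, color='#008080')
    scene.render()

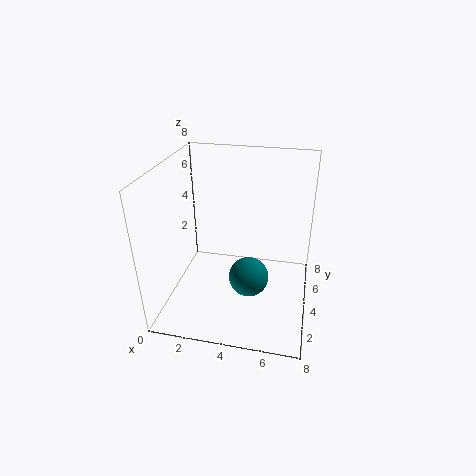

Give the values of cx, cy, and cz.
cx = 5, cy = 2, cz = 3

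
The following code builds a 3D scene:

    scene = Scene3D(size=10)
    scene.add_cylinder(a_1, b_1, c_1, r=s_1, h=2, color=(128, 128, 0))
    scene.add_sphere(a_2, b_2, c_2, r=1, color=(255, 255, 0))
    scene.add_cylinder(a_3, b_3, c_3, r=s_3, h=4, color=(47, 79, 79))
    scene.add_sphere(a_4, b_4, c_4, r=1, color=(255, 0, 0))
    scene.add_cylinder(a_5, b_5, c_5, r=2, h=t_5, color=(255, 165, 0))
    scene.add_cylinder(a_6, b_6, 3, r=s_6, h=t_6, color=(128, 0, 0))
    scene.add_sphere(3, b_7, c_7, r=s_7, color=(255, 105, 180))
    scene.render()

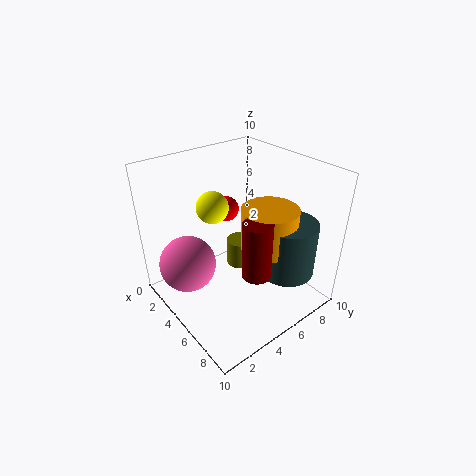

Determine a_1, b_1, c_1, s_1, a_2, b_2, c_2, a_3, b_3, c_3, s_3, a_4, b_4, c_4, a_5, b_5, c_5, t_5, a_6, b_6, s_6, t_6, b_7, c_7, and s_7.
a_1 = 4; b_1 = 6; c_1 = 2; s_1 = 1; a_2 = 5; b_2 = 3; c_2 = 8; a_3 = 7; b_3 = 8; c_3 = 2; s_3 = 2; a_4 = 1; b_4 = 7; c_4 = 5; a_5 = 6; b_5 = 7; c_5 = 4; t_5 = 3; a_6 = 7; b_6 = 5; s_6 = 1; t_6 = 4; b_7 = 2; c_7 = 3; s_7 = 2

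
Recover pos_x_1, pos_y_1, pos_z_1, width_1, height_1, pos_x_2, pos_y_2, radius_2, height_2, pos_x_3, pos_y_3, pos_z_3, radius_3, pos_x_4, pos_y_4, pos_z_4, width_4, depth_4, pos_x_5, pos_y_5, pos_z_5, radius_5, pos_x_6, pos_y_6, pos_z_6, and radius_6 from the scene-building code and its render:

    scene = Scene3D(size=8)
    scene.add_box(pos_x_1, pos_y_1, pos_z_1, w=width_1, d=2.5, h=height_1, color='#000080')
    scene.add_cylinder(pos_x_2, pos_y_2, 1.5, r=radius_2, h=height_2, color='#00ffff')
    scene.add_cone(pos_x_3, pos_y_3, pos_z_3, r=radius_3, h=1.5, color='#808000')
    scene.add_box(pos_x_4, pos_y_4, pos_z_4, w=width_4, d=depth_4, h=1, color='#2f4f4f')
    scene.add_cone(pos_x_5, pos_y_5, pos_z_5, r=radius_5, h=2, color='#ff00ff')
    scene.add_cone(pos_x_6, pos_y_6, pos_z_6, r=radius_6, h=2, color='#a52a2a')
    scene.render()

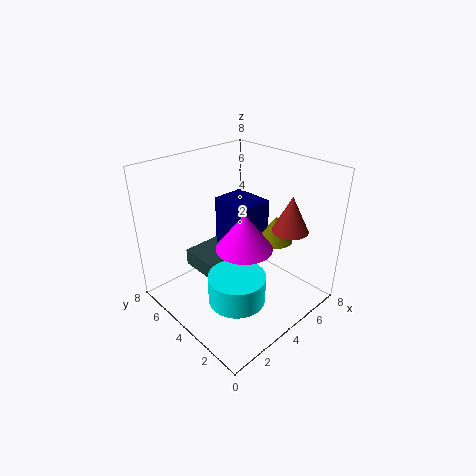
pos_x_1 = 4.5, pos_y_1 = 4, pos_z_1 = 2, width_1 = 2, height_1 = 3.5, pos_x_2 = 2.5, pos_y_2 = 2.5, radius_2 = 1.5, height_2 = 1.5, pos_x_3 = 6, pos_y_3 = 3, pos_z_3 = 3.5, radius_3 = 1, pos_x_4 = 2.5, pos_y_4 = 4.5, pos_z_4 = 1.5, width_4 = 2.5, depth_4 = 2.5, pos_x_5 = 3.5, pos_y_5 = 3, pos_z_5 = 4, radius_5 = 1.5, pos_x_6 = 6, pos_y_6 = 2, pos_z_6 = 4.5, radius_6 = 1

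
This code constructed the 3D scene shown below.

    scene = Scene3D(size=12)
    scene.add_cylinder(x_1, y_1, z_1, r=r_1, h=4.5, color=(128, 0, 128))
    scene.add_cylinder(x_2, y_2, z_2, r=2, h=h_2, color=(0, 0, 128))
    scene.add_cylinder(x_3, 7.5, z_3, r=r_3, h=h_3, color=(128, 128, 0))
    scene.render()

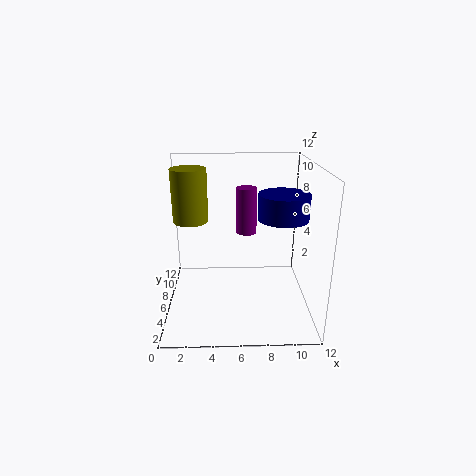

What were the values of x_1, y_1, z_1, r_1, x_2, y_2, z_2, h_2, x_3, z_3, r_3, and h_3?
x_1 = 7
y_1 = 11
z_1 = 4.5
r_1 = 1
x_2 = 9.5
y_2 = 5
z_2 = 8
h_2 = 2
x_3 = 2
z_3 = 7
r_3 = 1.5
h_3 = 4.5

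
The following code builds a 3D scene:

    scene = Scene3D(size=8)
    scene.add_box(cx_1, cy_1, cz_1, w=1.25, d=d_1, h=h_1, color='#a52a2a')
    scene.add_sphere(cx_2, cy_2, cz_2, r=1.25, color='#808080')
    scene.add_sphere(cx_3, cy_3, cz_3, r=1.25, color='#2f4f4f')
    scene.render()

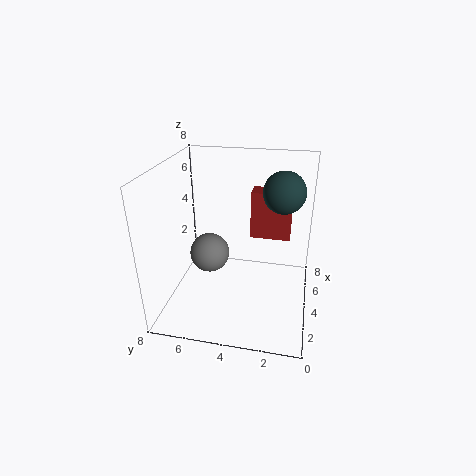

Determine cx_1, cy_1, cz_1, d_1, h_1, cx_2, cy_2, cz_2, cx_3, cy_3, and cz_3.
cx_1 = 6.5; cy_1 = 1.25; cz_1 = 2.75; d_1 = 2.5; h_1 = 3; cx_2 = 5.75; cy_2 = 6.25; cz_2 = 1.75; cx_3 = 6.25; cy_3 = 1.75; cz_3 = 6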